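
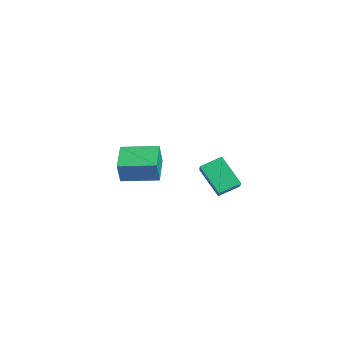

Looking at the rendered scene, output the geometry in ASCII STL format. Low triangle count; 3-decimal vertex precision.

solid 
facet normal -0.631 -0.319 0.707
outer loop
vertex 3.936 1.04 3.499
vertex 2.37 1.521 2.317
vertex 3.96 -0.152 2.982
endloop
endfacet
facet normal 0.775 -0.238 0.585
outer loop
vertex 5.21 0.479 1.583
vertex 3.936 1.04 3.499
vertex 3.96 -0.152 2.982
endloop
endfacet
facet normal -0.631 -0.319 0.707
outer loop
vertex 3.96 -0.152 2.982
vertex 2.37 1.521 2.317
vertex 2.394 0.328 1.8
endloop
endfacet
facet normal 0.019 -0.918 -0.397
outer loop
vertex 2.394 0.328 1.8
vertex 5.21 0.479 1.583
vertex 3.96 -0.152 2.982
endloop
endfacet
facet normal -0.018 0.917 0.397
outer loop
vertex 3.936 1.04 3.499
vertex 3.62 2.152 0.918
vertex 2.37 1.521 2.317
endloop
endfacet
facet normal 0.775 -0.238 0.585
outer loop
vertex 5.186 1.672 2.1
vertex 3.936 1.04 3.499
vertex 5.21 0.479 1.583
endloop
endfacet
facet normal -0.019 0.917 0.398
outer loop
vertex 5.186 1.672 2.1
vertex 3.62 2.152 0.918
vertex 3.936 1.04 3.499
endloop
endfacet
facet normal -0.775 0.238 -0.585
outer loop
vertex 2.37 1.521 2.317
vertex 3.62 2.152 0.918
vertex 2.394 0.328 1.8
endloop
endfacet
facet normal 0.019 -0.917 -0.398
outer loop
vertex 3.644 0.96 0.401
vertex 5.21 0.479 1.583
vertex 2.394 0.328 1.8
endloop
endfacet
facet normal -0.775 0.238 -0.585
outer loop
vertex 2.394 0.328 1.8
vertex 3.62 2.152 0.918
vertex 3.644 0.96 0.401
endloop
endfacet
facet normal 0.631 0.319 -0.707
outer loop
vertex 3.644 0.96 0.401
vertex 5.186 1.672 2.1
vertex 5.21 0.479 1.583
endloop
endfacet
facet normal 0.631 0.319 -0.707
outer loop
vertex 3.62 2.152 0.918
vertex 5.186 1.672 2.1
vertex 3.644 0.96 0.401
endloop
endfacet
facet normal -0.894 0.348 0.282
outer loop
vertex -3.379 -2.393 0.938
vertex -2.543 -0.4 1.131
vertex -3.707 -2.122 -0.438
endloop
endfacet
facet normal -0.386 -0.918 -0.089
outer loop
vertex -2.017 -2.78 -0.971
vertex -3.379 -2.393 0.938
vertex -3.707 -2.122 -0.438
endloop
endfacet
facet normal -0.894 0.348 0.282
outer loop
vertex -3.707 -2.122 -0.438
vertex -2.543 -0.4 1.131
vertex -2.871 -0.129 -0.245
endloop
endfacet
facet normal -0.228 0.188 -0.955
outer loop
vertex -2.871 -0.129 -0.245
vertex -2.017 -2.78 -0.971
vertex -3.707 -2.122 -0.438
endloop
endfacet
facet normal 0.228 -0.188 0.955
outer loop
vertex -3.379 -2.393 0.938
vertex -0.853 -1.058 0.598
vertex -2.543 -0.4 1.131
endloop
endfacet
facet normal -0.386 -0.918 -0.089
outer loop
vertex -1.689 -3.051 0.405
vertex -3.379 -2.393 0.938
vertex -2.017 -2.78 -0.971
endloop
endfacet
facet normal 0.228 -0.188 0.955
outer loop
vertex -1.689 -3.051 0.405
vertex -0.853 -1.058 0.598
vertex -3.379 -2.393 0.938
endloop
endfacet
facet normal 0.386 0.918 0.089
outer loop
vertex -2.543 -0.4 1.131
vertex -0.853 -1.058 0.598
vertex -2.871 -0.129 -0.245
endloop
endfacet
facet normal -0.228 0.188 -0.955
outer loop
vertex -1.181 -0.787 -0.778
vertex -2.017 -2.78 -0.971
vertex -2.871 -0.129 -0.245
endloop
endfacet
facet normal 0.386 0.918 0.089
outer loop
vertex -2.871 -0.129 -0.245
vertex -0.853 -1.058 0.598
vertex -1.181 -0.787 -0.778
endloop
endfacet
facet normal 0.894 -0.348 -0.282
outer loop
vertex -1.181 -0.787 -0.778
vertex -1.689 -3.051 0.405
vertex -2.017 -2.78 -0.971
endloop
endfacet
facet normal 0.894 -0.348 -0.282
outer loop
vertex -0.853 -1.058 0.598
vertex -1.689 -3.051 0.405
vertex -1.181 -0.787 -0.778
endloop
endfacet

endsolid


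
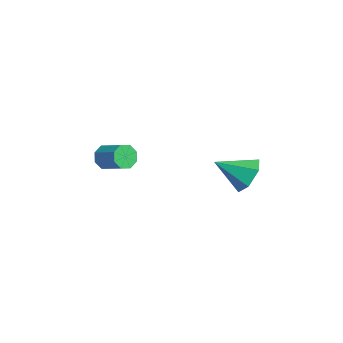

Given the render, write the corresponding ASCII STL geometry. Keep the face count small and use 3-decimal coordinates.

solid 
facet normal 0.228 0.834 -0.501
outer loop
vertex 3.974 0.464 0.989
vertex 3.111 0.744 1.062
vertex 3.717 0.964 1.704
endloop
endfacet
facet normal 0.733 -0.404 0.546
outer loop
vertex 3.974 0.464 0.989
vertex 3.717 0.964 1.704
vertex 2.749 -0.584 1.858
endloop
endfacet
facet normal 0.228 0.834 -0.501
outer loop
vertex 3.717 0.964 1.704
vertex 3.111 0.744 1.062
vertex 2.854 1.244 1.777
endloop
endfacet
facet normal 0.097 0.039 0.995
outer loop
vertex 3.717 0.964 1.704
vertex 2.854 1.244 1.777
vertex 2.749 -0.584 1.858
endloop
endfacet
facet normal 0.228 0.835 -0.502
outer loop
vertex 2.854 1.244 1.777
vertex 3.111 0.744 1.062
vertex 2.248 1.023 1.134
endloop
endfacet
facet normal -0.738 0.072 0.671
outer loop
vertex 2.854 1.244 1.777
vertex 2.248 1.023 1.134
vertex 2.749 -0.584 1.858
endloop
endfacet
facet normal 0.228 0.835 -0.501
outer loop
vertex 2.248 1.023 1.134
vertex 3.111 0.744 1.062
vertex 2.506 0.523 0.419
endloop
endfacet
facet normal -0.936 -0.338 -0.102
outer loop
vertex 2.248 1.023 1.134
vertex 2.506 0.523 0.419
vertex 2.749 -0.584 1.858
endloop
endfacet
facet normal 0.228 0.835 -0.501
outer loop
vertex 2.506 0.523 0.419
vertex 3.111 0.744 1.062
vertex 3.369 0.244 0.346
endloop
endfacet
facet normal -0.299 -0.780 -0.550
outer loop
vertex 2.506 0.523 0.419
vertex 3.369 0.244 0.346
vertex 2.749 -0.584 1.858
endloop
endfacet
facet normal 0.229 0.835 -0.501
outer loop
vertex 3.369 0.244 0.346
vertex 3.111 0.744 1.062
vertex 3.974 0.464 0.989
endloop
endfacet
facet normal 0.536 -0.814 -0.226
outer loop
vertex 3.369 0.244 0.346
vertex 3.974 0.464 0.989
vertex 2.749 -0.584 1.858
endloop
endfacet
facet normal -0.786 -0.474 -0.396
outer loop
vertex -2.078 -4.089 -0.767
vertex -2.474 -3.803 -0.323
vertex -2.262 -3.648 -0.929
endloop
endfacet
facet normal 0.498 -0.108 -0.861
outer loop
vertex -2.078 -4.089 -0.767
vertex -2.262 -3.648 -0.929
vertex -1.071 -3.483 -0.261
endloop
endfacet
facet normal 0.498 -0.106 -0.861
outer loop
vertex -1.071 -3.483 -0.261
vertex -2.262 -3.648 -0.929
vertex -1.255 -3.041 -0.422
endloop
endfacet
facet normal 0.787 0.472 0.396
outer loop
vertex -1.071 -3.483 -0.261
vertex -1.255 -3.041 -0.422
vertex -1.466 -3.197 0.183
endloop
endfacet
facet normal -0.786 -0.474 -0.396
outer loop
vertex -2.262 -3.648 -0.929
vertex -2.474 -3.803 -0.323
vertex -2.571 -3.297 -0.736
endloop
endfacet
facet normal 0.094 0.542 -0.835
outer loop
vertex -2.262 -3.648 -0.929
vertex -2.571 -3.297 -0.736
vertex -1.255 -3.041 -0.422
endloop
endfacet
facet normal 0.094 0.543 -0.835
outer loop
vertex -1.255 -3.041 -0.422
vertex -2.571 -3.297 -0.736
vertex -1.563 -2.691 -0.229
endloop
endfacet
facet normal 0.787 0.474 0.396
outer loop
vertex -1.255 -3.041 -0.422
vertex -1.563 -2.691 -0.229
vertex -1.466 -3.197 0.183
endloop
endfacet
facet normal -0.787 -0.474 -0.395
outer loop
vertex -2.571 -3.297 -0.736
vertex -2.474 -3.803 -0.323
vertex -2.822 -3.243 -0.301
endloop
endfacet
facet normal -0.365 0.874 -0.319
outer loop
vertex -2.571 -3.297 -0.736
vertex -2.822 -3.243 -0.301
vertex -1.563 -2.691 -0.229
endloop
endfacet
facet normal -0.365 0.874 -0.320
outer loop
vertex -1.563 -2.691 -0.229
vertex -2.822 -3.243 -0.301
vertex -1.815 -2.637 0.206
endloop
endfacet
facet normal 0.786 0.474 0.397
outer loop
vertex -1.563 -2.691 -0.229
vertex -1.815 -2.637 0.206
vertex -1.466 -3.197 0.183
endloop
endfacet
facet normal -0.787 -0.474 -0.395
outer loop
vertex -2.822 -3.243 -0.301
vertex -2.474 -3.803 -0.323
vertex -2.869 -3.517 0.121
endloop
endfacet
facet normal -0.610 0.694 0.383
outer loop
vertex -2.822 -3.243 -0.301
vertex -2.869 -3.517 0.121
vertex -1.815 -2.637 0.206
endloop
endfacet
facet normal -0.610 0.694 0.383
outer loop
vertex -1.815 -2.637 0.206
vertex -2.869 -3.517 0.121
vertex -1.862 -2.911 0.627
endloop
endfacet
facet normal 0.786 0.474 0.396
outer loop
vertex -1.815 -2.637 0.206
vertex -1.862 -2.911 0.627
vertex -1.466 -3.197 0.183
endloop
endfacet
facet normal -0.787 -0.472 -0.396
outer loop
vertex -2.869 -3.517 0.121
vertex -2.474 -3.803 -0.323
vertex -2.685 -3.959 0.282
endloop
endfacet
facet normal -0.497 0.107 0.861
outer loop
vertex -2.869 -3.517 0.121
vertex -2.685 -3.959 0.282
vertex -1.862 -2.911 0.627
endloop
endfacet
facet normal -0.498 0.108 0.860
outer loop
vertex -1.862 -2.911 0.627
vertex -2.685 -3.959 0.282
vertex -1.678 -3.352 0.789
endloop
endfacet
facet normal 0.786 0.474 0.396
outer loop
vertex -1.862 -2.911 0.627
vertex -1.678 -3.352 0.789
vertex -1.466 -3.197 0.183
endloop
endfacet
facet normal -0.787 -0.474 -0.396
outer loop
vertex -2.685 -3.959 0.282
vertex -2.474 -3.803 -0.323
vertex -2.377 -4.309 0.089
endloop
endfacet
facet normal -0.093 -0.542 0.835
outer loop
vertex -2.685 -3.959 0.282
vertex -2.377 -4.309 0.089
vertex -1.678 -3.352 0.789
endloop
endfacet
facet normal -0.094 -0.542 0.835
outer loop
vertex -1.678 -3.352 0.789
vertex -2.377 -4.309 0.089
vertex -1.369 -3.703 0.596
endloop
endfacet
facet normal 0.786 0.474 0.396
outer loop
vertex -1.678 -3.352 0.789
vertex -1.369 -3.703 0.596
vertex -1.466 -3.197 0.183
endloop
endfacet
facet normal -0.786 -0.474 -0.397
outer loop
vertex -2.377 -4.309 0.089
vertex -2.474 -3.803 -0.323
vertex -2.125 -4.363 -0.346
endloop
endfacet
facet normal 0.365 -0.874 0.320
outer loop
vertex -2.377 -4.309 0.089
vertex -2.125 -4.363 -0.346
vertex -1.369 -3.703 0.596
endloop
endfacet
facet normal 0.365 -0.874 0.319
outer loop
vertex -1.369 -3.703 0.596
vertex -2.125 -4.363 -0.346
vertex -1.118 -3.757 0.161
endloop
endfacet
facet normal 0.787 0.474 0.395
outer loop
vertex -1.369 -3.703 0.596
vertex -1.118 -3.757 0.161
vertex -1.466 -3.197 0.183
endloop
endfacet
facet normal -0.786 -0.474 -0.396
outer loop
vertex -2.125 -4.363 -0.346
vertex -2.474 -3.803 -0.323
vertex -2.078 -4.089 -0.767
endloop
endfacet
facet normal 0.610 -0.693 -0.383
outer loop
vertex -2.125 -4.363 -0.346
vertex -2.078 -4.089 -0.767
vertex -1.118 -3.757 0.161
endloop
endfacet
facet normal 0.610 -0.694 -0.383
outer loop
vertex -1.118 -3.757 0.161
vertex -2.078 -4.089 -0.767
vertex -1.071 -3.483 -0.261
endloop
endfacet
facet normal 0.787 0.474 0.395
outer loop
vertex -1.118 -3.757 0.161
vertex -1.071 -3.483 -0.261
vertex -1.466 -3.197 0.183
endloop
endfacet

endsolid


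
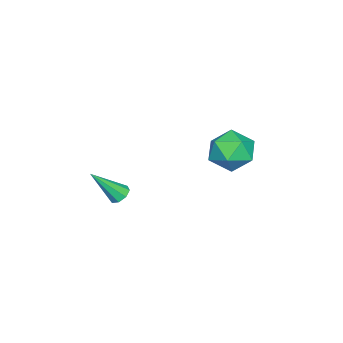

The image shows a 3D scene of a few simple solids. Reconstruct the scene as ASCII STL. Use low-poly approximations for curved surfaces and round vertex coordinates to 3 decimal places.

solid 
facet normal -0.376 0.522 -0.765
outer loop
vertex 3.719 -1.437 -2.123
vertex 3.427 -1.876 -2.279
vertex 3.338 -1.449 -1.944
endloop
endfacet
facet normal 0.289 0.692 0.662
outer loop
vertex 3.719 -1.437 -2.123
vertex 3.338 -1.449 -1.944
vertex 4.153 -2.884 -0.801
endloop
endfacet
facet normal -0.377 0.522 -0.765
outer loop
vertex 3.338 -1.449 -1.944
vertex 3.427 -1.876 -2.279
vertex 3.01 -1.711 -1.961
endloop
endfacet
facet normal -0.386 0.430 0.816
outer loop
vertex 3.338 -1.449 -1.944
vertex 3.01 -1.711 -1.961
vertex 4.153 -2.884 -0.801
endloop
endfacet
facet normal -0.376 0.523 -0.765
outer loop
vertex 3.01 -1.711 -1.961
vertex 3.427 -1.876 -2.279
vertex 2.926 -2.07 -2.165
endloop
endfacet
facet normal -0.780 -0.161 0.605
outer loop
vertex 3.01 -1.711 -1.961
vertex 2.926 -2.07 -2.165
vertex 4.153 -2.884 -0.801
endloop
endfacet
facet normal -0.376 0.522 -0.765
outer loop
vertex 2.926 -2.07 -2.165
vertex 3.427 -1.876 -2.279
vertex 3.135 -2.315 -2.435
endloop
endfacet
facet normal -0.660 -0.735 0.156
outer loop
vertex 2.926 -2.07 -2.165
vertex 3.135 -2.315 -2.435
vertex 4.153 -2.884 -0.801
endloop
endfacet
facet normal -0.376 0.522 -0.765
outer loop
vertex 3.135 -2.315 -2.435
vertex 3.427 -1.876 -2.279
vertex 3.516 -2.303 -2.614
endloop
endfacet
facet normal -0.098 -0.957 -0.272
outer loop
vertex 3.135 -2.315 -2.435
vertex 3.516 -2.303 -2.614
vertex 4.153 -2.884 -0.801
endloop
endfacet
facet normal -0.374 0.523 -0.766
outer loop
vertex 3.516 -2.303 -2.614
vertex 3.427 -1.876 -2.279
vertex 3.845 -2.041 -2.596
endloop
endfacet
facet normal 0.578 -0.696 -0.426
outer loop
vertex 3.516 -2.303 -2.614
vertex 3.845 -2.041 -2.596
vertex 4.153 -2.884 -0.801
endloop
endfacet
facet normal -0.375 0.521 -0.766
outer loop
vertex 3.845 -2.041 -2.596
vertex 3.427 -1.876 -2.279
vertex 3.929 -1.682 -2.393
endloop
endfacet
facet normal 0.971 -0.105 -0.216
outer loop
vertex 3.845 -2.041 -2.596
vertex 3.929 -1.682 -2.393
vertex 4.153 -2.884 -0.801
endloop
endfacet
facet normal -0.376 0.522 -0.766
outer loop
vertex 3.929 -1.682 -2.393
vertex 3.427 -1.876 -2.279
vertex 3.719 -1.437 -2.123
endloop
endfacet
facet normal 0.851 0.470 0.235
outer loop
vertex 3.929 -1.682 -2.393
vertex 3.719 -1.437 -2.123
vertex 4.153 -2.884 -0.801
endloop
endfacet
facet normal -0.900 0.391 -0.191
outer loop
vertex 2.576 3.587 0.899
vertex 2.104 2.819 1.553
vertex 2.434 3.791 1.985
endloop
endfacet
facet normal -0.394 0.893 -0.219
outer loop
vertex 2.576 3.587 0.899
vertex 2.434 3.791 1.985
vertex 3.384 4.087 1.482
endloop
endfacet
facet normal 0.083 0.697 -0.712
outer loop
vertex 2.576 3.587 0.899
vertex 3.384 4.087 1.482
vertex 3.641 3.297 0.739
endloop
endfacet
facet normal -0.128 0.074 -0.989
outer loop
vertex 2.576 3.587 0.899
vertex 3.641 3.297 0.739
vertex 2.849 2.513 0.783
endloop
endfacet
facet normal -0.736 -0.115 -0.667
outer loop
vertex 2.576 3.587 0.899
vertex 2.849 2.513 0.783
vertex 2.104 2.819 1.553
endloop
endfacet
facet normal -0.064 0.908 0.413
outer loop
vertex 3.384 4.087 1.482
vertex 2.434 3.791 1.985
vertex 3.411 3.627 2.497
endloop
endfacet
facet normal -0.884 0.096 0.458
outer loop
vertex 2.434 3.791 1.985
vertex 2.104 2.819 1.553
vertex 2.619 2.843 2.541
endloop
endfacet
facet normal -0.618 -0.722 -0.311
outer loop
vertex 2.104 2.819 1.553
vertex 2.849 2.513 0.783
vertex 2.876 2.053 1.798
endloop
endfacet
facet normal 0.366 -0.417 -0.832
outer loop
vertex 2.849 2.513 0.783
vertex 3.641 3.297 0.739
vertex 3.826 2.349 1.295
endloop
endfacet
facet normal 0.709 0.592 -0.384
outer loop
vertex 3.641 3.297 0.739
vertex 3.384 4.087 1.482
vertex 4.156 3.321 1.727
endloop
endfacet
facet normal 0.128 -0.074 0.989
outer loop
vertex 3.684 2.553 2.381
vertex 3.411 3.627 2.497
vertex 2.619 2.843 2.541
endloop
endfacet
facet normal -0.083 -0.697 0.712
outer loop
vertex 3.684 2.553 2.381
vertex 2.619 2.843 2.541
vertex 2.876 2.053 1.798
endloop
endfacet
facet normal 0.394 -0.893 0.219
outer loop
vertex 3.684 2.553 2.381
vertex 2.876 2.053 1.798
vertex 3.826 2.349 1.295
endloop
endfacet
facet normal 0.900 -0.391 0.191
outer loop
vertex 3.684 2.553 2.381
vertex 3.826 2.349 1.295
vertex 4.156 3.321 1.727
endloop
endfacet
facet normal 0.736 0.115 0.667
outer loop
vertex 3.684 2.553 2.381
vertex 4.156 3.321 1.727
vertex 3.411 3.627 2.497
endloop
endfacet
facet normal -0.366 0.417 0.832
outer loop
vertex 2.619 2.843 2.541
vertex 3.411 3.627 2.497
vertex 2.434 3.791 1.985
endloop
endfacet
facet normal -0.709 -0.592 0.384
outer loop
vertex 2.876 2.053 1.798
vertex 2.619 2.843 2.541
vertex 2.104 2.819 1.553
endloop
endfacet
facet normal 0.064 -0.908 -0.413
outer loop
vertex 3.826 2.349 1.295
vertex 2.876 2.053 1.798
vertex 2.849 2.513 0.783
endloop
endfacet
facet normal 0.884 -0.096 -0.458
outer loop
vertex 4.156 3.321 1.727
vertex 3.826 2.349 1.295
vertex 3.641 3.297 0.739
endloop
endfacet
facet normal 0.618 0.722 0.311
outer loop
vertex 3.411 3.627 2.497
vertex 4.156 3.321 1.727
vertex 3.384 4.087 1.482
endloop
endfacet

endsolid


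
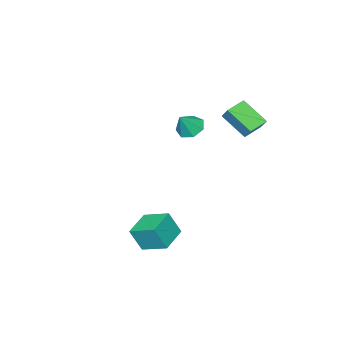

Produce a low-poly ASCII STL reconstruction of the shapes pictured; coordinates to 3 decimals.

solid 
facet normal -0.593 0.020 -0.805
outer loop
vertex -3.152 -2.237 -0.794
vertex -3.508 -1.638 -0.517
vertex -2.904 -1.659 -0.962
endloop
endfacet
facet normal 0.909 -0.411 -0.073
outer loop
vertex -3.152 -2.237 -0.794
vertex -2.904 -1.659 -0.962
vertex -2.792 -1.662 0.457
endloop
endfacet
facet normal -0.593 0.019 -0.805
outer loop
vertex -2.904 -1.659 -0.962
vertex -3.508 -1.638 -0.517
vertex -3.112 -1.065 -0.795
endloop
endfacet
facet normal 0.935 0.348 -0.073
outer loop
vertex -2.904 -1.659 -0.962
vertex -3.112 -1.065 -0.795
vertex -2.792 -1.662 0.457
endloop
endfacet
facet normal -0.592 0.019 -0.805
outer loop
vertex -3.112 -1.065 -0.795
vertex -3.508 -1.638 -0.517
vertex -3.618 -0.903 -0.419
endloop
endfacet
facet normal 0.474 0.836 0.277
outer loop
vertex -3.112 -1.065 -0.795
vertex -3.618 -0.903 -0.419
vertex -2.792 -1.662 0.457
endloop
endfacet
facet normal -0.592 0.019 -0.805
outer loop
vertex -3.618 -0.903 -0.419
vertex -3.508 -1.638 -0.517
vertex -4.041 -1.294 -0.117
endloop
endfacet
facet normal -0.126 0.688 0.715
outer loop
vertex -3.618 -0.903 -0.419
vertex -4.041 -1.294 -0.117
vertex -2.792 -1.662 0.457
endloop
endfacet
facet normal -0.592 0.020 -0.806
outer loop
vertex -4.041 -1.294 -0.117
vertex -3.508 -1.638 -0.517
vertex -4.063 -1.944 -0.117
endloop
endfacet
facet normal -0.414 0.014 0.910
outer loop
vertex -4.041 -1.294 -0.117
vertex -4.063 -1.944 -0.117
vertex -2.792 -1.662 0.457
endloop
endfacet
facet normal -0.592 0.021 -0.806
outer loop
vertex -4.063 -1.944 -0.117
vertex -3.508 -1.638 -0.517
vertex -3.668 -2.364 -0.418
endloop
endfacet
facet normal -0.173 -0.676 0.716
outer loop
vertex -4.063 -1.944 -0.117
vertex -3.668 -2.364 -0.418
vertex -2.792 -1.662 0.457
endloop
endfacet
facet normal -0.592 0.021 -0.806
outer loop
vertex -3.668 -2.364 -0.418
vertex -3.508 -1.638 -0.517
vertex -3.152 -2.237 -0.794
endloop
endfacet
facet normal 0.416 -0.866 0.278
outer loop
vertex -3.668 -2.364 -0.418
vertex -3.152 -2.237 -0.794
vertex -2.792 -1.662 0.457
endloop
endfacet
facet normal -0.945 -0.274 0.182
outer loop
vertex 1.785 0.424 -3.155
vertex 1.523 1.695 -2.603
vertex 1.436 0.857 -4.318
endloop
endfacet
facet normal 0.185 -0.901 -0.391
outer loop
vertex 2.777 1.245 -4.577
vertex 1.785 0.424 -3.155
vertex 1.436 0.857 -4.318
endloop
endfacet
facet normal -0.945 -0.273 0.182
outer loop
vertex 1.436 0.857 -4.318
vertex 1.523 1.695 -2.603
vertex 1.174 2.128 -3.767
endloop
endfacet
facet normal -0.271 0.335 -0.902
outer loop
vertex 1.174 2.128 -3.767
vertex 2.777 1.245 -4.577
vertex 1.436 0.857 -4.318
endloop
endfacet
facet normal 0.271 -0.336 0.902
outer loop
vertex 1.785 0.424 -3.155
vertex 2.864 2.083 -2.862
vertex 1.523 1.695 -2.603
endloop
endfacet
facet normal 0.186 -0.901 -0.391
outer loop
vertex 3.126 0.812 -3.413
vertex 1.785 0.424 -3.155
vertex 2.777 1.245 -4.577
endloop
endfacet
facet normal 0.271 -0.335 0.902
outer loop
vertex 3.126 0.812 -3.413
vertex 2.864 2.083 -2.862
vertex 1.785 0.424 -3.155
endloop
endfacet
facet normal -0.185 0.902 0.391
outer loop
vertex 1.523 1.695 -2.603
vertex 2.864 2.083 -2.862
vertex 1.174 2.128 -3.767
endloop
endfacet
facet normal -0.271 0.336 -0.902
outer loop
vertex 2.515 2.516 -4.025
vertex 2.777 1.245 -4.577
vertex 1.174 2.128 -3.767
endloop
endfacet
facet normal -0.186 0.901 0.391
outer loop
vertex 1.174 2.128 -3.767
vertex 2.864 2.083 -2.862
vertex 2.515 2.516 -4.025
endloop
endfacet
facet normal 0.945 0.274 -0.181
outer loop
vertex 2.515 2.516 -4.025
vertex 3.126 0.812 -3.413
vertex 2.777 1.245 -4.577
endloop
endfacet
facet normal 0.945 0.273 -0.182
outer loop
vertex 2.864 2.083 -2.862
vertex 3.126 0.812 -3.413
vertex 2.515 2.516 -4.025
endloop
endfacet
facet normal -0.974 0.055 0.222
outer loop
vertex -4.363 0.558 1.395
vertex -4.186 1.057 2.048
vertex -4.505 1.843 0.452
endloop
endfacet
facet normal -0.211 -0.593 -0.777
outer loop
vertex -3.454 1.783 0.212
vertex -4.363 0.558 1.395
vertex -4.505 1.843 0.452
endloop
endfacet
facet normal -0.974 0.055 0.222
outer loop
vertex -4.505 1.843 0.452
vertex -4.186 1.057 2.048
vertex -4.328 2.342 1.105
endloop
endfacet
facet normal -0.089 0.803 -0.589
outer loop
vertex -4.328 2.342 1.105
vertex -3.454 1.783 0.212
vertex -4.505 1.843 0.452
endloop
endfacet
facet normal 0.089 -0.803 0.589
outer loop
vertex -4.363 0.558 1.395
vertex -3.135 0.997 1.808
vertex -4.186 1.057 2.048
endloop
endfacet
facet normal -0.211 -0.593 -0.777
outer loop
vertex -3.312 0.498 1.155
vertex -4.363 0.558 1.395
vertex -3.454 1.783 0.212
endloop
endfacet
facet normal 0.089 -0.803 0.589
outer loop
vertex -3.312 0.498 1.155
vertex -3.135 0.997 1.808
vertex -4.363 0.558 1.395
endloop
endfacet
facet normal 0.211 0.593 0.777
outer loop
vertex -4.186 1.057 2.048
vertex -3.135 0.997 1.808
vertex -4.328 2.342 1.105
endloop
endfacet
facet normal -0.089 0.803 -0.589
outer loop
vertex -3.277 2.282 0.865
vertex -3.454 1.783 0.212
vertex -4.328 2.342 1.105
endloop
endfacet
facet normal 0.211 0.593 0.777
outer loop
vertex -4.328 2.342 1.105
vertex -3.135 0.997 1.808
vertex -3.277 2.282 0.865
endloop
endfacet
facet normal 0.974 -0.055 -0.222
outer loop
vertex -3.277 2.282 0.865
vertex -3.312 0.498 1.155
vertex -3.454 1.783 0.212
endloop
endfacet
facet normal 0.974 -0.055 -0.222
outer loop
vertex -3.135 0.997 1.808
vertex -3.312 0.498 1.155
vertex -3.277 2.282 0.865
endloop
endfacet

endsolid


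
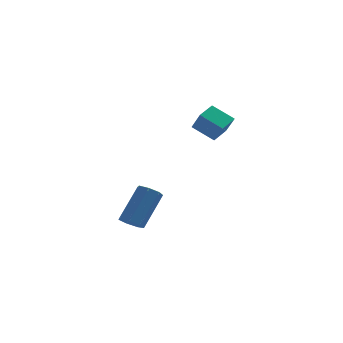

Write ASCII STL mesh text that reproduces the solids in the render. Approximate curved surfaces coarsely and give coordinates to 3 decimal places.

solid 
facet normal -0.526 -0.802 -0.282
outer loop
vertex 0.703 -1.703 3.635
vertex -0.269 -1.286 4.263
vertex 0.348 -1.148 2.717
endloop
endfacet
facet normal 0.790 -0.339 -0.510
outer loop
vertex 0.869 -0.354 2.997
vertex 0.703 -1.703 3.635
vertex 0.348 -1.148 2.717
endloop
endfacet
facet normal -0.526 -0.802 -0.282
outer loop
vertex 0.348 -1.148 2.717
vertex -0.269 -1.286 4.263
vertex -0.624 -0.731 3.345
endloop
endfacet
facet normal -0.314 0.492 -0.812
outer loop
vertex -0.624 -0.731 3.345
vertex 0.869 -0.354 2.997
vertex 0.348 -1.148 2.717
endloop
endfacet
facet normal 0.314 -0.492 0.812
outer loop
vertex 0.703 -1.703 3.635
vertex 0.252 -0.492 4.543
vertex -0.269 -1.286 4.263
endloop
endfacet
facet normal 0.790 -0.339 -0.510
outer loop
vertex 1.224 -0.909 3.915
vertex 0.703 -1.703 3.635
vertex 0.869 -0.354 2.997
endloop
endfacet
facet normal 0.314 -0.492 0.812
outer loop
vertex 1.224 -0.909 3.915
vertex 0.252 -0.492 4.543
vertex 0.703 -1.703 3.635
endloop
endfacet
facet normal -0.790 0.339 0.510
outer loop
vertex -0.269 -1.286 4.263
vertex 0.252 -0.492 4.543
vertex -0.624 -0.731 3.345
endloop
endfacet
facet normal -0.314 0.492 -0.812
outer loop
vertex -0.103 0.063 3.625
vertex 0.869 -0.354 2.997
vertex -0.624 -0.731 3.345
endloop
endfacet
facet normal -0.790 0.339 0.510
outer loop
vertex -0.624 -0.731 3.345
vertex 0.252 -0.492 4.543
vertex -0.103 0.063 3.625
endloop
endfacet
facet normal 0.526 0.802 0.282
outer loop
vertex -0.103 0.063 3.625
vertex 1.224 -0.909 3.915
vertex 0.869 -0.354 2.997
endloop
endfacet
facet normal 0.526 0.802 0.282
outer loop
vertex 0.252 -0.492 4.543
vertex 1.224 -0.909 3.915
vertex -0.103 0.063 3.625
endloop
endfacet
facet normal -0.394 -0.515 -0.761
outer loop
vertex -2.704 -1.154 -2.634
vertex -3.276 -1.101 -2.374
vertex -2.992 -0.714 -2.783
endloop
endfacet
facet normal 0.753 0.294 -0.588
outer loop
vertex -2.704 -1.154 -2.634
vertex -2.992 -0.714 -2.783
vertex -1.893 -0.093 -1.066
endloop
endfacet
facet normal 0.754 0.293 -0.588
outer loop
vertex -1.893 -0.093 -1.066
vertex -2.992 -0.714 -2.783
vertex -2.181 0.348 -1.215
endloop
endfacet
facet normal 0.395 0.515 0.761
outer loop
vertex -1.893 -0.093 -1.066
vertex -2.181 0.348 -1.215
vertex -2.464 -0.039 -0.806
endloop
endfacet
facet normal -0.394 -0.515 -0.761
outer loop
vertex -2.992 -0.714 -2.783
vertex -3.276 -1.101 -2.374
vertex -3.494 -0.565 -2.624
endloop
endfacet
facet normal 0.057 0.813 -0.580
outer loop
vertex -2.992 -0.714 -2.783
vertex -3.494 -0.565 -2.624
vertex -2.181 0.348 -1.215
endloop
endfacet
facet normal 0.056 0.813 -0.579
outer loop
vertex -2.181 0.348 -1.215
vertex -3.494 -0.565 -2.624
vertex -2.682 0.496 -1.056
endloop
endfacet
facet normal 0.394 0.516 0.761
outer loop
vertex -2.181 0.348 -1.215
vertex -2.682 0.496 -1.056
vertex -2.464 -0.039 -0.806
endloop
endfacet
facet normal -0.394 -0.515 -0.761
outer loop
vertex -3.494 -0.565 -2.624
vertex -3.276 -1.101 -2.374
vertex -3.831 -0.82 -2.277
endloop
endfacet
facet normal -0.682 0.719 -0.134
outer loop
vertex -3.494 -0.565 -2.624
vertex -3.831 -0.82 -2.277
vertex -2.682 0.496 -1.056
endloop
endfacet
facet normal -0.680 0.720 -0.136
outer loop
vertex -2.682 0.496 -1.056
vertex -3.831 -0.82 -2.277
vertex -3.02 0.242 -0.709
endloop
endfacet
facet normal 0.393 0.516 0.761
outer loop
vertex -2.682 0.496 -1.056
vertex -3.02 0.242 -0.709
vertex -2.464 -0.039 -0.806
endloop
endfacet
facet normal -0.394 -0.516 -0.761
outer loop
vertex -3.831 -0.82 -2.277
vertex -3.276 -1.101 -2.374
vertex -3.75 -1.286 -2.003
endloop
endfacet
facet normal -0.907 0.085 0.412
outer loop
vertex -3.831 -0.82 -2.277
vertex -3.75 -1.286 -2.003
vertex -3.02 0.242 -0.709
endloop
endfacet
facet normal -0.907 0.085 0.412
outer loop
vertex -3.02 0.242 -0.709
vertex -3.75 -1.286 -2.003
vertex -2.939 -0.224 -0.435
endloop
endfacet
facet normal 0.393 0.516 0.761
outer loop
vertex -3.02 0.242 -0.709
vertex -2.939 -0.224 -0.435
vertex -2.464 -0.039 -0.806
endloop
endfacet
facet normal -0.394 -0.516 -0.761
outer loop
vertex -3.75 -1.286 -2.003
vertex -3.276 -1.101 -2.374
vertex -3.312 -1.613 -2.008
endloop
endfacet
facet normal -0.451 -0.613 0.649
outer loop
vertex -3.75 -1.286 -2.003
vertex -3.312 -1.613 -2.008
vertex -2.939 -0.224 -0.435
endloop
endfacet
facet normal -0.449 -0.614 0.649
outer loop
vertex -2.939 -0.224 -0.435
vertex -3.312 -1.613 -2.008
vertex -2.5 -0.551 -0.441
endloop
endfacet
facet normal 0.394 0.515 0.761
outer loop
vertex -2.939 -0.224 -0.435
vertex -2.5 -0.551 -0.441
vertex -2.464 -0.039 -0.806
endloop
endfacet
facet normal -0.394 -0.516 -0.761
outer loop
vertex -3.312 -1.613 -2.008
vertex -3.276 -1.101 -2.374
vertex -2.847 -1.554 -2.289
endloop
endfacet
facet normal 0.347 -0.850 0.396
outer loop
vertex -3.312 -1.613 -2.008
vertex -2.847 -1.554 -2.289
vertex -2.5 -0.551 -0.441
endloop
endfacet
facet normal 0.347 -0.850 0.396
outer loop
vertex -2.5 -0.551 -0.441
vertex -2.847 -1.554 -2.289
vertex -2.035 -0.492 -0.721
endloop
endfacet
facet normal 0.393 0.515 0.762
outer loop
vertex -2.5 -0.551 -0.441
vertex -2.035 -0.492 -0.721
vertex -2.464 -0.039 -0.806
endloop
endfacet
facet normal -0.394 -0.516 -0.761
outer loop
vertex -2.847 -1.554 -2.289
vertex -3.276 -1.101 -2.374
vertex -2.704 -1.154 -2.634
endloop
endfacet
facet normal 0.881 -0.447 -0.153
outer loop
vertex -2.847 -1.554 -2.289
vertex -2.704 -1.154 -2.634
vertex -2.035 -0.492 -0.721
endloop
endfacet
facet normal 0.881 -0.447 -0.154
outer loop
vertex -2.035 -0.492 -0.721
vertex -2.704 -1.154 -2.634
vertex -1.893 -0.093 -1.066
endloop
endfacet
facet normal 0.395 0.516 0.760
outer loop
vertex -2.035 -0.492 -0.721
vertex -1.893 -0.093 -1.066
vertex -2.464 -0.039 -0.806
endloop
endfacet

endsolid


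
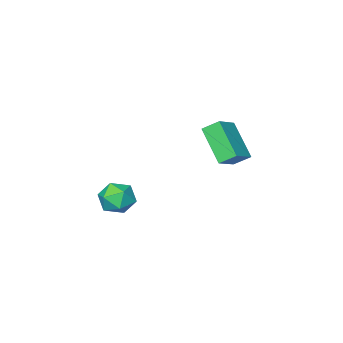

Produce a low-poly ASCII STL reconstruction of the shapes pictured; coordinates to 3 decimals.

solid 
facet normal -0.552 0.598 0.581
outer loop
vertex -2.582 -1.318 0.756
vertex -1.571 -0.932 1.318
vertex -2.409 0.073 -0.512
endloop
endfacet
facet normal -0.829 -0.317 -0.461
outer loop
vertex -1.929 -0.448 -1.018
vertex -2.582 -1.318 0.756
vertex -2.409 0.073 -0.512
endloop
endfacet
facet normal -0.552 0.598 0.581
outer loop
vertex -2.409 0.073 -0.512
vertex -1.571 -0.932 1.318
vertex -1.398 0.459 0.05
endloop
endfacet
facet normal 0.092 0.736 -0.671
outer loop
vertex -1.398 0.459 0.05
vertex -1.929 -0.448 -1.018
vertex -2.409 0.073 -0.512
endloop
endfacet
facet normal -0.092 -0.736 0.671
outer loop
vertex -2.582 -1.318 0.756
vertex -1.091 -1.453 0.812
vertex -1.571 -0.932 1.318
endloop
endfacet
facet normal -0.829 -0.317 -0.461
outer loop
vertex -2.102 -1.839 0.25
vertex -2.582 -1.318 0.756
vertex -1.929 -0.448 -1.018
endloop
endfacet
facet normal -0.092 -0.736 0.671
outer loop
vertex -2.102 -1.839 0.25
vertex -1.091 -1.453 0.812
vertex -2.582 -1.318 0.756
endloop
endfacet
facet normal 0.829 0.317 0.461
outer loop
vertex -1.571 -0.932 1.318
vertex -1.091 -1.453 0.812
vertex -1.398 0.459 0.05
endloop
endfacet
facet normal 0.092 0.736 -0.671
outer loop
vertex -0.918 -0.062 -0.456
vertex -1.929 -0.448 -1.018
vertex -1.398 0.459 0.05
endloop
endfacet
facet normal 0.829 0.317 0.461
outer loop
vertex -1.398 0.459 0.05
vertex -1.091 -1.453 0.812
vertex -0.918 -0.062 -0.456
endloop
endfacet
facet normal 0.552 -0.598 -0.581
outer loop
vertex -0.918 -0.062 -0.456
vertex -2.102 -1.839 0.25
vertex -1.929 -0.448 -1.018
endloop
endfacet
facet normal 0.552 -0.598 -0.581
outer loop
vertex -1.091 -1.453 0.812
vertex -2.102 -1.839 0.25
vertex -0.918 -0.062 -0.456
endloop
endfacet
facet normal -0.448 -0.528 0.722
outer loop
vertex 2.597 -0.986 -0.984
vertex 2.884 -1.689 -1.32
vertex 3.334 -1.289 -0.748
endloop
endfacet
facet normal -0.259 0.118 0.959
outer loop
vertex 2.597 -0.986 -0.984
vertex 3.334 -1.289 -0.748
vertex 3.242 -0.473 -0.873
endloop
endfacet
facet normal -0.577 0.607 0.547
outer loop
vertex 2.597 -0.986 -0.984
vertex 3.242 -0.473 -0.873
vertex 2.735 -0.369 -1.523
endloop
endfacet
facet normal -0.963 0.263 0.055
outer loop
vertex 2.597 -0.986 -0.984
vertex 2.735 -0.369 -1.523
vertex 2.514 -1.12 -1.799
endloop
endfacet
facet normal -0.884 -0.438 0.162
outer loop
vertex 2.597 -0.986 -0.984
vertex 2.514 -1.12 -1.799
vertex 2.884 -1.689 -1.32
endloop
endfacet
facet normal 0.447 0.184 0.875
outer loop
vertex 3.242 -0.473 -0.873
vertex 3.334 -1.289 -0.748
vertex 3.926 -0.86 -1.141
endloop
endfacet
facet normal 0.140 -0.860 0.491
outer loop
vertex 3.334 -1.289 -0.748
vertex 2.884 -1.689 -1.32
vertex 3.705 -1.611 -1.417
endloop
endfacet
facet normal -0.566 -0.714 -0.412
outer loop
vertex 2.884 -1.689 -1.32
vertex 2.514 -1.12 -1.799
vertex 3.198 -1.507 -2.067
endloop
endfacet
facet normal -0.693 0.419 -0.586
outer loop
vertex 2.514 -1.12 -1.799
vertex 2.735 -0.369 -1.523
vertex 3.106 -0.691 -2.192
endloop
endfacet
facet normal -0.068 0.976 0.209
outer loop
vertex 2.735 -0.369 -1.523
vertex 3.242 -0.473 -0.873
vertex 3.556 -0.291 -1.62
endloop
endfacet
facet normal 0.963 -0.263 -0.055
outer loop
vertex 3.843 -0.994 -1.956
vertex 3.926 -0.86 -1.141
vertex 3.705 -1.611 -1.417
endloop
endfacet
facet normal 0.577 -0.607 -0.547
outer loop
vertex 3.843 -0.994 -1.956
vertex 3.705 -1.611 -1.417
vertex 3.198 -1.507 -2.067
endloop
endfacet
facet normal 0.259 -0.118 -0.959
outer loop
vertex 3.843 -0.994 -1.956
vertex 3.198 -1.507 -2.067
vertex 3.106 -0.691 -2.192
endloop
endfacet
facet normal 0.448 0.528 -0.722
outer loop
vertex 3.843 -0.994 -1.956
vertex 3.106 -0.691 -2.192
vertex 3.556 -0.291 -1.62
endloop
endfacet
facet normal 0.884 0.438 -0.162
outer loop
vertex 3.843 -0.994 -1.956
vertex 3.556 -0.291 -1.62
vertex 3.926 -0.86 -1.141
endloop
endfacet
facet normal 0.693 -0.419 0.586
outer loop
vertex 3.705 -1.611 -1.417
vertex 3.926 -0.86 -1.141
vertex 3.334 -1.289 -0.748
endloop
endfacet
facet normal 0.068 -0.976 -0.209
outer loop
vertex 3.198 -1.507 -2.067
vertex 3.705 -1.611 -1.417
vertex 2.884 -1.689 -1.32
endloop
endfacet
facet normal -0.447 -0.184 -0.875
outer loop
vertex 3.106 -0.691 -2.192
vertex 3.198 -1.507 -2.067
vertex 2.514 -1.12 -1.799
endloop
endfacet
facet normal -0.140 0.860 -0.491
outer loop
vertex 3.556 -0.291 -1.62
vertex 3.106 -0.691 -2.192
vertex 2.735 -0.369 -1.523
endloop
endfacet
facet normal 0.566 0.714 0.412
outer loop
vertex 3.926 -0.86 -1.141
vertex 3.556 -0.291 -1.62
vertex 3.242 -0.473 -0.873
endloop
endfacet

endsolid


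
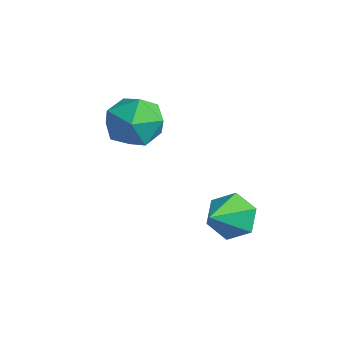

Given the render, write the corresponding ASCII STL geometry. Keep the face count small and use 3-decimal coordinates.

solid 
facet normal -0.375 0.785 -0.494
outer loop
vertex -0.319 0.028 -2.907
vertex -0.52 0.28 -2.354
vertex 0.064 0.42 -2.575
endloop
endfacet
facet normal 0.802 -0.451 -0.393
outer loop
vertex -0.319 0.028 -2.907
vertex 0.064 0.42 -2.575
vertex -0.12 -0.56 -1.826
endloop
endfacet
facet normal -0.375 0.785 -0.493
outer loop
vertex 0.064 0.42 -2.575
vertex -0.52 0.28 -2.354
vertex -0.138 0.671 -2.022
endloop
endfacet
facet normal 0.946 0.064 0.317
outer loop
vertex 0.064 0.42 -2.575
vertex -0.138 0.671 -2.022
vertex -0.12 -0.56 -1.826
endloop
endfacet
facet normal -0.375 0.785 -0.493
outer loop
vertex -0.138 0.671 -2.022
vertex -0.52 0.28 -2.354
vertex -0.722 0.531 -1.801
endloop
endfacet
facet normal 0.317 0.154 0.936
outer loop
vertex -0.138 0.671 -2.022
vertex -0.722 0.531 -1.801
vertex -0.12 -0.56 -1.826
endloop
endfacet
facet normal -0.374 0.785 -0.493
outer loop
vertex -0.722 0.531 -1.801
vertex -0.52 0.28 -2.354
vertex -1.105 0.14 -2.133
endloop
endfacet
facet normal -0.457 -0.272 0.847
outer loop
vertex -0.722 0.531 -1.801
vertex -1.105 0.14 -2.133
vertex -0.12 -0.56 -1.826
endloop
endfacet
facet normal -0.374 0.785 -0.493
outer loop
vertex -1.105 0.14 -2.133
vertex -0.52 0.28 -2.354
vertex -0.903 -0.111 -2.686
endloop
endfacet
facet normal -0.602 -0.787 0.137
outer loop
vertex -1.105 0.14 -2.133
vertex -0.903 -0.111 -2.686
vertex -0.12 -0.56 -1.826
endloop
endfacet
facet normal -0.374 0.785 -0.494
outer loop
vertex -0.903 -0.111 -2.686
vertex -0.52 0.28 -2.354
vertex -0.319 0.028 -2.907
endloop
endfacet
facet normal 0.026 -0.876 -0.481
outer loop
vertex -0.903 -0.111 -2.686
vertex -0.319 0.028 -2.907
vertex -0.12 -0.56 -1.826
endloop
endfacet
facet normal 0.386 0.922 0.033
outer loop
vertex -2.763 -0.119 -0.755
vertex -3.107 0.0 -0.055
vertex -2.38 -0.303 -0.091
endloop
endfacet
facet normal 0.810 0.481 -0.334
outer loop
vertex -2.763 -0.119 -0.755
vertex -2.38 -0.303 -0.091
vertex -2.348 -0.788 -0.712
endloop
endfacet
facet normal 0.432 0.212 -0.877
outer loop
vertex -2.763 -0.119 -0.755
vertex -2.348 -0.788 -0.712
vertex -3.056 -0.784 -1.06
endloop
endfacet
facet normal -0.226 0.486 -0.844
outer loop
vertex -2.763 -0.119 -0.755
vertex -3.056 -0.784 -1.06
vertex -3.525 -0.297 -0.654
endloop
endfacet
facet normal -0.254 0.925 -0.282
outer loop
vertex -2.763 -0.119 -0.755
vertex -3.525 -0.297 -0.654
vertex -3.107 0.0 -0.055
endloop
endfacet
facet normal 0.994 -0.057 0.096
outer loop
vertex -2.348 -0.788 -0.712
vertex -2.38 -0.303 -0.091
vertex -2.435 -1.083 0.014
endloop
endfacet
facet normal 0.307 0.655 0.690
outer loop
vertex -2.38 -0.303 -0.091
vertex -3.107 0.0 -0.055
vertex -2.904 -0.596 0.42
endloop
endfacet
facet normal -0.729 0.660 0.181
outer loop
vertex -3.107 0.0 -0.055
vertex -3.525 -0.297 -0.654
vertex -3.612 -0.592 0.072
endloop
endfacet
facet normal -0.683 -0.050 -0.729
outer loop
vertex -3.525 -0.297 -0.654
vertex -3.056 -0.784 -1.06
vertex -3.58 -1.077 -0.549
endloop
endfacet
facet normal 0.382 -0.493 -0.782
outer loop
vertex -3.056 -0.784 -1.06
vertex -2.348 -0.788 -0.712
vertex -2.853 -1.38 -0.585
endloop
endfacet
facet normal 0.226 -0.486 0.844
outer loop
vertex -3.197 -1.261 0.115
vertex -2.435 -1.083 0.014
vertex -2.904 -0.596 0.42
endloop
endfacet
facet normal -0.432 -0.212 0.877
outer loop
vertex -3.197 -1.261 0.115
vertex -2.904 -0.596 0.42
vertex -3.612 -0.592 0.072
endloop
endfacet
facet normal -0.810 -0.481 0.334
outer loop
vertex -3.197 -1.261 0.115
vertex -3.612 -0.592 0.072
vertex -3.58 -1.077 -0.549
endloop
endfacet
facet normal -0.386 -0.922 -0.033
outer loop
vertex -3.197 -1.261 0.115
vertex -3.58 -1.077 -0.549
vertex -2.853 -1.38 -0.585
endloop
endfacet
facet normal 0.254 -0.925 0.282
outer loop
vertex -3.197 -1.261 0.115
vertex -2.853 -1.38 -0.585
vertex -2.435 -1.083 0.014
endloop
endfacet
facet normal 0.683 0.050 0.729
outer loop
vertex -2.904 -0.596 0.42
vertex -2.435 -1.083 0.014
vertex -2.38 -0.303 -0.091
endloop
endfacet
facet normal -0.382 0.493 0.782
outer loop
vertex -3.612 -0.592 0.072
vertex -2.904 -0.596 0.42
vertex -3.107 0.0 -0.055
endloop
endfacet
facet normal -0.994 0.057 -0.096
outer loop
vertex -3.58 -1.077 -0.549
vertex -3.612 -0.592 0.072
vertex -3.525 -0.297 -0.654
endloop
endfacet
facet normal -0.307 -0.655 -0.690
outer loop
vertex -2.853 -1.38 -0.585
vertex -3.58 -1.077 -0.549
vertex -3.056 -0.784 -1.06
endloop
endfacet
facet normal 0.729 -0.660 -0.181
outer loop
vertex -2.435 -1.083 0.014
vertex -2.853 -1.38 -0.585
vertex -2.348 -0.788 -0.712
endloop
endfacet

endsolid


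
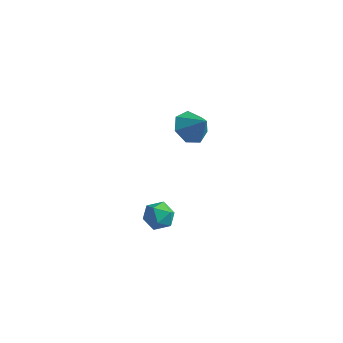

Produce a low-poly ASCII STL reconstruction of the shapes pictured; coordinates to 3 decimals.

solid 
facet normal -0.461 0.278 0.843
outer loop
vertex 3.009 -2.314 -3.617
vertex 3.545 -2.724 -3.189
vertex 3.68 -1.957 -3.368
endloop
endfacet
facet normal -0.536 0.774 0.335
outer loop
vertex 3.009 -2.314 -3.617
vertex 3.68 -1.957 -3.368
vertex 3.408 -1.825 -4.108
endloop
endfacet
facet normal -0.854 0.468 -0.228
outer loop
vertex 3.009 -2.314 -3.617
vertex 3.408 -1.825 -4.108
vertex 3.106 -2.511 -4.386
endloop
endfacet
facet normal -0.974 -0.216 -0.067
outer loop
vertex 3.009 -2.314 -3.617
vertex 3.106 -2.511 -4.386
vertex 3.19 -3.066 -3.818
endloop
endfacet
facet normal -0.731 -0.335 0.595
outer loop
vertex 3.009 -2.314 -3.617
vertex 3.19 -3.066 -3.818
vertex 3.545 -2.724 -3.189
endloop
endfacet
facet normal 0.116 0.984 0.133
outer loop
vertex 3.408 -1.825 -4.108
vertex 3.68 -1.957 -3.368
vertex 4.19 -1.934 -3.982
endloop
endfacet
facet normal 0.236 0.181 0.955
outer loop
vertex 3.68 -1.957 -3.368
vertex 3.545 -2.724 -3.189
vertex 4.274 -2.489 -3.414
endloop
endfacet
facet normal -0.202 -0.808 0.553
outer loop
vertex 3.545 -2.724 -3.189
vertex 3.19 -3.066 -3.818
vertex 3.972 -3.175 -3.692
endloop
endfacet
facet normal -0.593 -0.618 -0.516
outer loop
vertex 3.19 -3.066 -3.818
vertex 3.106 -2.511 -4.386
vertex 3.7 -3.043 -4.432
endloop
endfacet
facet normal -0.397 0.489 -0.776
outer loop
vertex 3.106 -2.511 -4.386
vertex 3.408 -1.825 -4.108
vertex 3.835 -2.276 -4.611
endloop
endfacet
facet normal 0.974 0.216 0.067
outer loop
vertex 4.371 -2.686 -4.183
vertex 4.19 -1.934 -3.982
vertex 4.274 -2.489 -3.414
endloop
endfacet
facet normal 0.854 -0.468 0.228
outer loop
vertex 4.371 -2.686 -4.183
vertex 4.274 -2.489 -3.414
vertex 3.972 -3.175 -3.692
endloop
endfacet
facet normal 0.536 -0.774 -0.335
outer loop
vertex 4.371 -2.686 -4.183
vertex 3.972 -3.175 -3.692
vertex 3.7 -3.043 -4.432
endloop
endfacet
facet normal 0.461 -0.278 -0.843
outer loop
vertex 4.371 -2.686 -4.183
vertex 3.7 -3.043 -4.432
vertex 3.835 -2.276 -4.611
endloop
endfacet
facet normal 0.731 0.335 -0.595
outer loop
vertex 4.371 -2.686 -4.183
vertex 3.835 -2.276 -4.611
vertex 4.19 -1.934 -3.982
endloop
endfacet
facet normal 0.593 0.618 0.516
outer loop
vertex 4.274 -2.489 -3.414
vertex 4.19 -1.934 -3.982
vertex 3.68 -1.957 -3.368
endloop
endfacet
facet normal 0.397 -0.489 0.776
outer loop
vertex 3.972 -3.175 -3.692
vertex 4.274 -2.489 -3.414
vertex 3.545 -2.724 -3.189
endloop
endfacet
facet normal -0.116 -0.984 -0.133
outer loop
vertex 3.7 -3.043 -4.432
vertex 3.972 -3.175 -3.692
vertex 3.19 -3.066 -3.818
endloop
endfacet
facet normal -0.236 -0.181 -0.955
outer loop
vertex 3.835 -2.276 -4.611
vertex 3.7 -3.043 -4.432
vertex 3.106 -2.511 -4.386
endloop
endfacet
facet normal 0.202 0.808 -0.553
outer loop
vertex 4.19 -1.934 -3.982
vertex 3.835 -2.276 -4.611
vertex 3.408 -1.825 -4.108
endloop
endfacet
facet normal -0.671 0.128 -0.730
outer loop
vertex 3.112 4.021 -3.579
vertex 2.48 3.506 -3.089
vertex 2.629 4.444 -3.061
endloop
endfacet
facet normal 0.745 0.646 0.167
outer loop
vertex 3.112 4.021 -3.579
vertex 2.629 4.444 -3.061
vertex 3.38 3.334 -2.111
endloop
endfacet
facet normal -0.671 0.128 -0.730
outer loop
vertex 2.629 4.444 -3.061
vertex 2.48 3.506 -3.089
vertex 2.035 4.161 -2.565
endloop
endfacet
facet normal 0.215 0.715 0.665
outer loop
vertex 2.629 4.444 -3.061
vertex 2.035 4.161 -2.565
vertex 3.38 3.334 -2.111
endloop
endfacet
facet normal -0.671 0.129 -0.731
outer loop
vertex 2.035 4.161 -2.565
vertex 2.48 3.506 -3.089
vertex 1.776 3.385 -2.464
endloop
endfacet
facet normal -0.205 0.193 0.959
outer loop
vertex 2.035 4.161 -2.565
vertex 1.776 3.385 -2.464
vertex 3.38 3.334 -2.111
endloop
endfacet
facet normal -0.671 0.128 -0.731
outer loop
vertex 1.776 3.385 -2.464
vertex 2.48 3.506 -3.089
vertex 2.048 2.7 -2.834
endloop
endfacet
facet normal -0.199 -0.526 0.827
outer loop
vertex 1.776 3.385 -2.464
vertex 2.048 2.7 -2.834
vertex 3.38 3.334 -2.111
endloop
endfacet
facet normal -0.671 0.128 -0.730
outer loop
vertex 2.048 2.7 -2.834
vertex 2.48 3.506 -3.089
vertex 2.645 2.622 -3.396
endloop
endfacet
facet normal 0.229 -0.901 0.368
outer loop
vertex 2.048 2.7 -2.834
vertex 2.645 2.622 -3.396
vertex 3.38 3.334 -2.111
endloop
endfacet
facet normal -0.671 0.128 -0.730
outer loop
vertex 2.645 2.622 -3.396
vertex 2.48 3.506 -3.089
vertex 3.119 3.21 -3.728
endloop
endfacet
facet normal 0.756 -0.650 -0.072
outer loop
vertex 2.645 2.622 -3.396
vertex 3.119 3.21 -3.728
vertex 3.38 3.334 -2.111
endloop
endfacet
facet normal -0.671 0.128 -0.730
outer loop
vertex 3.119 3.21 -3.728
vertex 2.48 3.506 -3.089
vertex 3.112 4.021 -3.579
endloop
endfacet
facet normal 0.986 0.038 -0.162
outer loop
vertex 3.119 3.21 -3.728
vertex 3.112 4.021 -3.579
vertex 3.38 3.334 -2.111
endloop
endfacet

endsolid


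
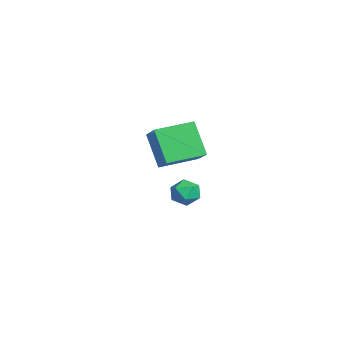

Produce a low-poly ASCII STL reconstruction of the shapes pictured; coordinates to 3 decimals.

solid 
facet normal 0.263 -0.131 0.956
outer loop
vertex -0.767 1.558 -3.072
vertex -1.534 1.2 -2.91
vertex -0.872 0.707 -3.16
endloop
endfacet
facet normal 0.835 -0.158 0.527
outer loop
vertex -0.767 1.558 -3.072
vertex -0.872 0.707 -3.16
vertex -0.419 1.148 -3.746
endloop
endfacet
facet normal 0.872 0.459 0.171
outer loop
vertex -0.767 1.558 -3.072
vertex -0.419 1.148 -3.746
vertex -0.8 1.913 -3.858
endloop
endfacet
facet normal 0.324 0.867 0.378
outer loop
vertex -0.767 1.558 -3.072
vertex -0.8 1.913 -3.858
vertex -1.49 1.945 -3.341
endloop
endfacet
facet normal -0.052 0.502 0.863
outer loop
vertex -0.767 1.558 -3.072
vertex -1.49 1.945 -3.341
vertex -1.534 1.2 -2.91
endloop
endfacet
facet normal 0.731 -0.680 0.054
outer loop
vertex -0.419 1.148 -3.746
vertex -0.872 0.707 -3.16
vertex -0.97 0.535 -3.999
endloop
endfacet
facet normal -0.192 -0.637 0.747
outer loop
vertex -0.872 0.707 -3.16
vertex -1.534 1.2 -2.91
vertex -1.66 0.567 -3.482
endloop
endfacet
facet normal -0.704 0.386 0.596
outer loop
vertex -1.534 1.2 -2.91
vertex -1.49 1.945 -3.341
vertex -2.041 1.332 -3.594
endloop
endfacet
facet normal -0.096 0.977 -0.189
outer loop
vertex -1.49 1.945 -3.341
vertex -0.8 1.913 -3.858
vertex -1.588 1.773 -4.18
endloop
endfacet
facet normal 0.790 0.317 -0.525
outer loop
vertex -0.8 1.913 -3.858
vertex -0.419 1.148 -3.746
vertex -0.926 1.28 -4.43
endloop
endfacet
facet normal -0.324 -0.867 -0.378
outer loop
vertex -1.693 0.922 -4.268
vertex -0.97 0.535 -3.999
vertex -1.66 0.567 -3.482
endloop
endfacet
facet normal -0.872 -0.459 -0.171
outer loop
vertex -1.693 0.922 -4.268
vertex -1.66 0.567 -3.482
vertex -2.041 1.332 -3.594
endloop
endfacet
facet normal -0.835 0.158 -0.527
outer loop
vertex -1.693 0.922 -4.268
vertex -2.041 1.332 -3.594
vertex -1.588 1.773 -4.18
endloop
endfacet
facet normal -0.263 0.131 -0.956
outer loop
vertex -1.693 0.922 -4.268
vertex -1.588 1.773 -4.18
vertex -0.926 1.28 -4.43
endloop
endfacet
facet normal 0.052 -0.502 -0.863
outer loop
vertex -1.693 0.922 -4.268
vertex -0.926 1.28 -4.43
vertex -0.97 0.535 -3.999
endloop
endfacet
facet normal 0.096 -0.977 0.189
outer loop
vertex -1.66 0.567 -3.482
vertex -0.97 0.535 -3.999
vertex -0.872 0.707 -3.16
endloop
endfacet
facet normal -0.790 -0.317 0.525
outer loop
vertex -2.041 1.332 -3.594
vertex -1.66 0.567 -3.482
vertex -1.534 1.2 -2.91
endloop
endfacet
facet normal -0.731 0.680 -0.054
outer loop
vertex -1.588 1.773 -4.18
vertex -2.041 1.332 -3.594
vertex -1.49 1.945 -3.341
endloop
endfacet
facet normal 0.192 0.637 -0.747
outer loop
vertex -0.926 1.28 -4.43
vertex -1.588 1.773 -4.18
vertex -0.8 1.913 -3.858
endloop
endfacet
facet normal 0.704 -0.386 -0.596
outer loop
vertex -0.97 0.535 -3.999
vertex -0.926 1.28 -4.43
vertex -0.419 1.148 -3.746
endloop
endfacet
facet normal -0.510 -0.220 0.832
outer loop
vertex 4.15 -0.86 3.164
vertex 3.745 1.001 3.409
vertex 2.64 -1.059 2.186
endloop
endfacet
facet normal 0.210 -0.969 -0.128
outer loop
vertex 3.655 -0.621 0.531
vertex 4.15 -0.86 3.164
vertex 2.64 -1.059 2.186
endloop
endfacet
facet normal -0.510 -0.220 0.832
outer loop
vertex 2.64 -1.059 2.186
vertex 3.745 1.001 3.409
vertex 2.236 0.802 2.431
endloop
endfacet
facet normal -0.834 -0.110 -0.541
outer loop
vertex 2.236 0.802 2.431
vertex 3.655 -0.621 0.531
vertex 2.64 -1.059 2.186
endloop
endfacet
facet normal 0.834 0.110 0.541
outer loop
vertex 4.15 -0.86 3.164
vertex 4.76 1.439 1.754
vertex 3.745 1.001 3.409
endloop
endfacet
facet normal 0.210 -0.969 -0.128
outer loop
vertex 5.164 -0.422 1.509
vertex 4.15 -0.86 3.164
vertex 3.655 -0.621 0.531
endloop
endfacet
facet normal 0.834 0.110 0.540
outer loop
vertex 5.164 -0.422 1.509
vertex 4.76 1.439 1.754
vertex 4.15 -0.86 3.164
endloop
endfacet
facet normal -0.210 0.969 0.127
outer loop
vertex 3.745 1.001 3.409
vertex 4.76 1.439 1.754
vertex 2.236 0.802 2.431
endloop
endfacet
facet normal -0.834 -0.110 -0.540
outer loop
vertex 3.25 1.24 0.776
vertex 3.655 -0.621 0.531
vertex 2.236 0.802 2.431
endloop
endfacet
facet normal -0.210 0.969 0.128
outer loop
vertex 2.236 0.802 2.431
vertex 4.76 1.439 1.754
vertex 3.25 1.24 0.776
endloop
endfacet
facet normal 0.510 0.220 -0.832
outer loop
vertex 3.25 1.24 0.776
vertex 5.164 -0.422 1.509
vertex 3.655 -0.621 0.531
endloop
endfacet
facet normal 0.510 0.220 -0.832
outer loop
vertex 4.76 1.439 1.754
vertex 5.164 -0.422 1.509
vertex 3.25 1.24 0.776
endloop
endfacet

endsolid


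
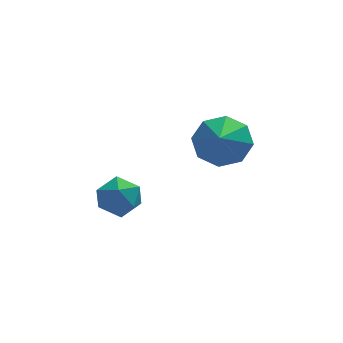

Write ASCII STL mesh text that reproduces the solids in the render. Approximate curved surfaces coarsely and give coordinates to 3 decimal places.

solid 
facet normal 0.207 0.728 -0.654
outer loop
vertex 3.585 -0.661 -1.457
vertex 3.062 0.002 -0.885
vertex 4.033 -0.309 -0.923
endloop
endfacet
facet normal 0.512 -0.849 0.130
outer loop
vertex 3.585 -0.661 -1.457
vertex 4.033 -0.309 -0.923
vertex 2.798 -0.922 -0.055
endloop
endfacet
facet normal 0.207 0.728 -0.654
outer loop
vertex 4.033 -0.309 -0.923
vertex 3.062 0.002 -0.885
vertex 3.912 0.225 -0.367
endloop
endfacet
facet normal 0.652 -0.471 0.594
outer loop
vertex 4.033 -0.309 -0.923
vertex 3.912 0.225 -0.367
vertex 2.798 -0.922 -0.055
endloop
endfacet
facet normal 0.208 0.728 -0.654
outer loop
vertex 3.912 0.225 -0.367
vertex 3.062 0.002 -0.885
vertex 3.293 0.629 -0.114
endloop
endfacet
facet normal 0.337 -0.072 0.939
outer loop
vertex 3.912 0.225 -0.367
vertex 3.293 0.629 -0.114
vertex 2.798 -0.922 -0.055
endloop
endfacet
facet normal 0.207 0.728 -0.654
outer loop
vertex 3.293 0.629 -0.114
vertex 3.062 0.002 -0.885
vertex 2.539 0.665 -0.313
endloop
endfacet
facet normal -0.248 0.116 0.962
outer loop
vertex 3.293 0.629 -0.114
vertex 2.539 0.665 -0.313
vertex 2.798 -0.922 -0.055
endloop
endfacet
facet normal 0.208 0.728 -0.653
outer loop
vertex 2.539 0.665 -0.313
vertex 3.062 0.002 -0.885
vertex 2.091 0.313 -0.848
endloop
endfacet
facet normal -0.761 -0.019 0.649
outer loop
vertex 2.539 0.665 -0.313
vertex 2.091 0.313 -0.848
vertex 2.798 -0.922 -0.055
endloop
endfacet
facet normal 0.208 0.728 -0.653
outer loop
vertex 2.091 0.313 -0.848
vertex 3.062 0.002 -0.885
vertex 2.213 -0.221 -1.404
endloop
endfacet
facet normal -0.899 -0.397 0.184
outer loop
vertex 2.091 0.313 -0.848
vertex 2.213 -0.221 -1.404
vertex 2.798 -0.922 -0.055
endloop
endfacet
facet normal 0.209 0.727 -0.654
outer loop
vertex 2.213 -0.221 -1.404
vertex 3.062 0.002 -0.885
vertex 2.831 -0.625 -1.656
endloop
endfacet
facet normal -0.585 -0.795 -0.160
outer loop
vertex 2.213 -0.221 -1.404
vertex 2.831 -0.625 -1.656
vertex 2.798 -0.922 -0.055
endloop
endfacet
facet normal 0.207 0.728 -0.654
outer loop
vertex 2.831 -0.625 -1.656
vertex 3.062 0.002 -0.885
vertex 3.585 -0.661 -1.457
endloop
endfacet
facet normal 0.001 -0.983 -0.182
outer loop
vertex 2.831 -0.625 -1.656
vertex 3.585 -0.661 -1.457
vertex 2.798 -0.922 -0.055
endloop
endfacet
facet normal -0.576 0.593 0.563
outer loop
vertex -0.974 -1.464 -1.571
vertex -1.294 -2.132 -1.194
vertex -0.615 -1.766 -0.885
endloop
endfacet
facet normal 0.035 0.921 0.387
outer loop
vertex -0.974 -1.464 -1.571
vertex -0.615 -1.766 -0.885
vertex -0.146 -1.515 -1.524
endloop
endfacet
facet normal 0.076 0.943 -0.325
outer loop
vertex -0.974 -1.464 -1.571
vertex -0.146 -1.515 -1.524
vertex -0.536 -1.725 -2.226
endloop
endfacet
facet normal -0.507 0.629 -0.590
outer loop
vertex -0.974 -1.464 -1.571
vertex -0.536 -1.725 -2.226
vertex -1.245 -2.106 -2.023
endloop
endfacet
facet normal -0.910 0.413 -0.041
outer loop
vertex -0.974 -1.464 -1.571
vertex -1.245 -2.106 -2.023
vertex -1.294 -2.132 -1.194
endloop
endfacet
facet normal 0.576 0.523 0.628
outer loop
vertex -0.146 -1.515 -1.524
vertex -0.615 -1.766 -0.885
vertex 0.045 -2.214 -1.117
endloop
endfacet
facet normal -0.411 -0.008 0.912
outer loop
vertex -0.615 -1.766 -0.885
vertex -1.294 -2.132 -1.194
vertex -0.664 -2.595 -0.914
endloop
endfacet
facet normal -0.952 -0.298 -0.066
outer loop
vertex -1.294 -2.132 -1.194
vertex -1.245 -2.106 -2.023
vertex -1.054 -2.805 -1.616
endloop
endfacet
facet normal -0.300 0.051 -0.953
outer loop
vertex -1.245 -2.106 -2.023
vertex -0.536 -1.725 -2.226
vertex -0.585 -2.554 -2.255
endloop
endfacet
facet normal 0.643 0.558 -0.524
outer loop
vertex -0.536 -1.725 -2.226
vertex -0.146 -1.515 -1.524
vertex 0.094 -2.188 -1.946
endloop
endfacet
facet normal 0.507 -0.629 0.590
outer loop
vertex -0.226 -2.856 -1.569
vertex 0.045 -2.214 -1.117
vertex -0.664 -2.595 -0.914
endloop
endfacet
facet normal -0.076 -0.943 0.325
outer loop
vertex -0.226 -2.856 -1.569
vertex -0.664 -2.595 -0.914
vertex -1.054 -2.805 -1.616
endloop
endfacet
facet normal -0.035 -0.921 -0.387
outer loop
vertex -0.226 -2.856 -1.569
vertex -1.054 -2.805 -1.616
vertex -0.585 -2.554 -2.255
endloop
endfacet
facet normal 0.576 -0.593 -0.563
outer loop
vertex -0.226 -2.856 -1.569
vertex -0.585 -2.554 -2.255
vertex 0.094 -2.188 -1.946
endloop
endfacet
facet normal 0.910 -0.413 0.041
outer loop
vertex -0.226 -2.856 -1.569
vertex 0.094 -2.188 -1.946
vertex 0.045 -2.214 -1.117
endloop
endfacet
facet normal 0.300 -0.051 0.953
outer loop
vertex -0.664 -2.595 -0.914
vertex 0.045 -2.214 -1.117
vertex -0.615 -1.766 -0.885
endloop
endfacet
facet normal -0.643 -0.558 0.524
outer loop
vertex -1.054 -2.805 -1.616
vertex -0.664 -2.595 -0.914
vertex -1.294 -2.132 -1.194
endloop
endfacet
facet normal -0.576 -0.523 -0.628
outer loop
vertex -0.585 -2.554 -2.255
vertex -1.054 -2.805 -1.616
vertex -1.245 -2.106 -2.023
endloop
endfacet
facet normal 0.411 0.008 -0.912
outer loop
vertex 0.094 -2.188 -1.946
vertex -0.585 -2.554 -2.255
vertex -0.536 -1.725 -2.226
endloop
endfacet
facet normal 0.952 0.298 0.066
outer loop
vertex 0.045 -2.214 -1.117
vertex 0.094 -2.188 -1.946
vertex -0.146 -1.515 -1.524
endloop
endfacet

endsolid


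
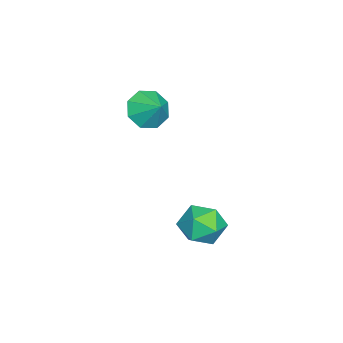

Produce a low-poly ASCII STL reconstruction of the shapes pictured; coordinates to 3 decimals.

solid 
facet normal -0.548 -0.598 -0.585
outer loop
vertex -0.747 0.384 1.881
vertex -1.572 0.538 2.496
vertex -1.185 1.008 1.653
endloop
endfacet
facet normal 0.834 0.501 -0.231
outer loop
vertex -0.747 0.384 1.881
vertex -1.185 1.008 1.653
vertex -0.908 1.262 3.204
endloop
endfacet
facet normal -0.548 -0.598 -0.585
outer loop
vertex -1.185 1.008 1.653
vertex -1.572 0.538 2.496
vertex -1.85 1.357 1.919
endloop
endfacet
facet normal 0.385 0.897 -0.216
outer loop
vertex -1.185 1.008 1.653
vertex -1.85 1.357 1.919
vertex -0.908 1.262 3.204
endloop
endfacet
facet normal -0.548 -0.598 -0.585
outer loop
vertex -1.85 1.357 1.919
vertex -1.572 0.538 2.496
vertex -2.351 1.226 2.523
endloop
endfacet
facet normal -0.090 0.986 0.139
outer loop
vertex -1.85 1.357 1.919
vertex -2.351 1.226 2.523
vertex -0.908 1.262 3.204
endloop
endfacet
facet normal -0.549 -0.598 -0.584
outer loop
vertex -2.351 1.226 2.523
vertex -1.572 0.538 2.496
vertex -2.396 0.692 3.112
endloop
endfacet
facet normal -0.313 0.715 0.625
outer loop
vertex -2.351 1.226 2.523
vertex -2.396 0.692 3.112
vertex -0.908 1.262 3.204
endloop
endfacet
facet normal -0.548 -0.598 -0.584
outer loop
vertex -2.396 0.692 3.112
vertex -1.572 0.538 2.496
vertex -1.958 0.068 3.34
endloop
endfacet
facet normal -0.152 0.243 0.958
outer loop
vertex -2.396 0.692 3.112
vertex -1.958 0.068 3.34
vertex -0.908 1.262 3.204
endloop
endfacet
facet normal -0.548 -0.598 -0.584
outer loop
vertex -1.958 0.068 3.34
vertex -1.572 0.538 2.496
vertex -1.294 -0.281 3.074
endloop
endfacet
facet normal 0.297 -0.154 0.942
outer loop
vertex -1.958 0.068 3.34
vertex -1.294 -0.281 3.074
vertex -0.908 1.262 3.204
endloop
endfacet
facet normal -0.547 -0.599 -0.585
outer loop
vertex -1.294 -0.281 3.074
vertex -1.572 0.538 2.496
vertex -0.792 -0.15 2.47
endloop
endfacet
facet normal 0.771 -0.243 0.588
outer loop
vertex -1.294 -0.281 3.074
vertex -0.792 -0.15 2.47
vertex -0.908 1.262 3.204
endloop
endfacet
facet normal -0.548 -0.599 -0.585
outer loop
vertex -0.792 -0.15 2.47
vertex -1.572 0.538 2.496
vertex -0.747 0.384 1.881
endloop
endfacet
facet normal 0.994 0.029 0.102
outer loop
vertex -0.792 -0.15 2.47
vertex -0.747 0.384 1.881
vertex -0.908 1.262 3.204
endloop
endfacet
facet normal 0.341 0.905 -0.254
outer loop
vertex 3.892 4.403 -1.317
vertex 3.182 4.865 -0.626
vertex 4.181 4.586 -0.278
endloop
endfacet
facet normal 0.856 0.414 -0.311
outer loop
vertex 3.892 4.403 -1.317
vertex 4.181 4.586 -0.278
vertex 4.458 3.647 -0.765
endloop
endfacet
facet normal 0.634 -0.087 -0.769
outer loop
vertex 3.892 4.403 -1.317
vertex 4.458 3.647 -0.765
vertex 3.631 3.345 -1.413
endloop
endfacet
facet normal -0.018 0.095 -0.995
outer loop
vertex 3.892 4.403 -1.317
vertex 3.631 3.345 -1.413
vertex 2.842 4.098 -1.327
endloop
endfacet
facet normal -0.199 0.708 -0.678
outer loop
vertex 3.892 4.403 -1.317
vertex 2.842 4.098 -1.327
vertex 3.182 4.865 -0.626
endloop
endfacet
facet normal 0.939 0.107 0.328
outer loop
vertex 4.458 3.647 -0.765
vertex 4.181 4.586 -0.278
vertex 4.098 3.642 0.267
endloop
endfacet
facet normal 0.106 0.902 0.419
outer loop
vertex 4.181 4.586 -0.278
vertex 3.182 4.865 -0.626
vertex 3.309 4.395 0.353
endloop
endfacet
facet normal -0.768 0.583 -0.265
outer loop
vertex 3.182 4.865 -0.626
vertex 2.842 4.098 -1.327
vertex 2.482 4.093 -0.295
endloop
endfacet
facet normal -0.475 -0.408 -0.780
outer loop
vertex 2.842 4.098 -1.327
vertex 3.631 3.345 -1.413
vertex 2.759 3.154 -0.782
endloop
endfacet
facet normal 0.580 -0.703 -0.413
outer loop
vertex 3.631 3.345 -1.413
vertex 4.458 3.647 -0.765
vertex 3.758 2.875 -0.434
endloop
endfacet
facet normal 0.018 -0.095 0.995
outer loop
vertex 3.048 3.337 0.257
vertex 4.098 3.642 0.267
vertex 3.309 4.395 0.353
endloop
endfacet
facet normal -0.634 0.087 0.769
outer loop
vertex 3.048 3.337 0.257
vertex 3.309 4.395 0.353
vertex 2.482 4.093 -0.295
endloop
endfacet
facet normal -0.856 -0.414 0.311
outer loop
vertex 3.048 3.337 0.257
vertex 2.482 4.093 -0.295
vertex 2.759 3.154 -0.782
endloop
endfacet
facet normal -0.341 -0.905 0.254
outer loop
vertex 3.048 3.337 0.257
vertex 2.759 3.154 -0.782
vertex 3.758 2.875 -0.434
endloop
endfacet
facet normal 0.199 -0.708 0.678
outer loop
vertex 3.048 3.337 0.257
vertex 3.758 2.875 -0.434
vertex 4.098 3.642 0.267
endloop
endfacet
facet normal 0.475 0.408 0.780
outer loop
vertex 3.309 4.395 0.353
vertex 4.098 3.642 0.267
vertex 4.181 4.586 -0.278
endloop
endfacet
facet normal -0.580 0.703 0.413
outer loop
vertex 2.482 4.093 -0.295
vertex 3.309 4.395 0.353
vertex 3.182 4.865 -0.626
endloop
endfacet
facet normal -0.939 -0.107 -0.328
outer loop
vertex 2.759 3.154 -0.782
vertex 2.482 4.093 -0.295
vertex 2.842 4.098 -1.327
endloop
endfacet
facet normal -0.106 -0.902 -0.419
outer loop
vertex 3.758 2.875 -0.434
vertex 2.759 3.154 -0.782
vertex 3.631 3.345 -1.413
endloop
endfacet
facet normal 0.768 -0.583 0.265
outer loop
vertex 4.098 3.642 0.267
vertex 3.758 2.875 -0.434
vertex 4.458 3.647 -0.765
endloop
endfacet

endsolid


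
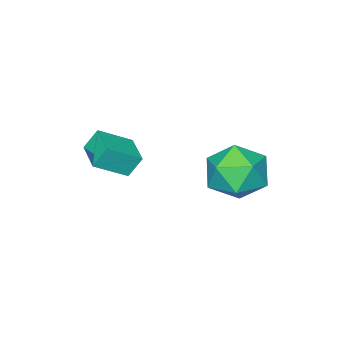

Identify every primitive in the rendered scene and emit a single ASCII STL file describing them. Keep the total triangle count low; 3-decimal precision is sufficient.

solid 
facet normal -0.703 -0.226 0.674
outer loop
vertex -3.087 -0.89 -1.046
vertex -2.975 -2.052 -1.319
vertex -2.299 -1.572 -0.453
endloop
endfacet
facet normal -0.343 0.358 0.868
outer loop
vertex -3.087 -0.89 -1.046
vertex -2.299 -1.572 -0.453
vertex -1.996 -0.463 -0.791
endloop
endfacet
facet normal -0.411 0.843 0.348
outer loop
vertex -3.087 -0.89 -1.046
vertex -1.996 -0.463 -0.791
vertex -2.484 -0.257 -1.867
endloop
endfacet
facet normal -0.813 0.557 -0.167
outer loop
vertex -3.087 -0.89 -1.046
vertex -2.484 -0.257 -1.867
vertex -3.09 -1.239 -2.193
endloop
endfacet
facet normal -0.994 -0.104 0.034
outer loop
vertex -3.087 -0.89 -1.046
vertex -3.09 -1.239 -2.193
vertex -2.975 -2.052 -1.319
endloop
endfacet
facet normal 0.347 0.185 0.919
outer loop
vertex -1.996 -0.463 -0.791
vertex -2.299 -1.572 -0.453
vertex -1.21 -1.361 -0.907
endloop
endfacet
facet normal -0.236 -0.760 0.605
outer loop
vertex -2.299 -1.572 -0.453
vertex -2.975 -2.052 -1.319
vertex -1.816 -2.343 -1.233
endloop
endfacet
facet normal -0.706 -0.562 -0.430
outer loop
vertex -2.975 -2.052 -1.319
vertex -3.09 -1.239 -2.193
vertex -2.304 -2.137 -2.309
endloop
endfacet
facet normal -0.414 0.506 -0.757
outer loop
vertex -3.09 -1.239 -2.193
vertex -2.484 -0.257 -1.867
vertex -2.001 -1.028 -2.647
endloop
endfacet
facet normal 0.237 0.968 0.078
outer loop
vertex -2.484 -0.257 -1.867
vertex -1.996 -0.463 -0.791
vertex -1.325 -0.548 -1.781
endloop
endfacet
facet normal 0.813 -0.557 0.167
outer loop
vertex -1.213 -1.71 -2.054
vertex -1.21 -1.361 -0.907
vertex -1.816 -2.343 -1.233
endloop
endfacet
facet normal 0.411 -0.843 -0.348
outer loop
vertex -1.213 -1.71 -2.054
vertex -1.816 -2.343 -1.233
vertex -2.304 -2.137 -2.309
endloop
endfacet
facet normal 0.343 -0.358 -0.868
outer loop
vertex -1.213 -1.71 -2.054
vertex -2.304 -2.137 -2.309
vertex -2.001 -1.028 -2.647
endloop
endfacet
facet normal 0.703 0.226 -0.674
outer loop
vertex -1.213 -1.71 -2.054
vertex -2.001 -1.028 -2.647
vertex -1.325 -0.548 -1.781
endloop
endfacet
facet normal 0.994 0.104 -0.034
outer loop
vertex -1.213 -1.71 -2.054
vertex -1.325 -0.548 -1.781
vertex -1.21 -1.361 -0.907
endloop
endfacet
facet normal 0.414 -0.506 0.757
outer loop
vertex -1.816 -2.343 -1.233
vertex -1.21 -1.361 -0.907
vertex -2.299 -1.572 -0.453
endloop
endfacet
facet normal -0.237 -0.968 -0.078
outer loop
vertex -2.304 -2.137 -2.309
vertex -1.816 -2.343 -1.233
vertex -2.975 -2.052 -1.319
endloop
endfacet
facet normal -0.347 -0.185 -0.919
outer loop
vertex -2.001 -1.028 -2.647
vertex -2.304 -2.137 -2.309
vertex -3.09 -1.239 -2.193
endloop
endfacet
facet normal 0.236 0.760 -0.605
outer loop
vertex -1.325 -0.548 -1.781
vertex -2.001 -1.028 -2.647
vertex -2.484 -0.257 -1.867
endloop
endfacet
facet normal 0.706 0.562 0.430
outer loop
vertex -1.21 -1.361 -0.907
vertex -1.325 -0.548 -1.781
vertex -1.996 -0.463 -0.791
endloop
endfacet
facet normal -0.435 0.293 0.851
outer loop
vertex 1.293 -4.172 0.728
vertex 1.904 -3.083 0.666
vertex 0.273 -3.639 0.023
endloop
endfacet
facet normal -0.489 -0.871 0.050
outer loop
vertex 0.656 -3.897 -0.726
vertex 1.293 -4.172 0.728
vertex 0.273 -3.639 0.023
endloop
endfacet
facet normal -0.435 0.293 0.851
outer loop
vertex 0.273 -3.639 0.023
vertex 1.904 -3.083 0.666
vertex 0.884 -2.55 -0.039
endloop
endfacet
facet normal -0.756 0.394 -0.522
outer loop
vertex 0.884 -2.55 -0.039
vertex 0.656 -3.897 -0.726
vertex 0.273 -3.639 0.023
endloop
endfacet
facet normal 0.756 -0.394 0.522
outer loop
vertex 1.293 -4.172 0.728
vertex 2.287 -3.341 -0.083
vertex 1.904 -3.083 0.666
endloop
endfacet
facet normal -0.489 -0.871 0.050
outer loop
vertex 1.676 -4.43 -0.021
vertex 1.293 -4.172 0.728
vertex 0.656 -3.897 -0.726
endloop
endfacet
facet normal 0.756 -0.394 0.522
outer loop
vertex 1.676 -4.43 -0.021
vertex 2.287 -3.341 -0.083
vertex 1.293 -4.172 0.728
endloop
endfacet
facet normal 0.489 0.871 -0.050
outer loop
vertex 1.904 -3.083 0.666
vertex 2.287 -3.341 -0.083
vertex 0.884 -2.55 -0.039
endloop
endfacet
facet normal -0.756 0.394 -0.522
outer loop
vertex 1.267 -2.808 -0.788
vertex 0.656 -3.897 -0.726
vertex 0.884 -2.55 -0.039
endloop
endfacet
facet normal 0.489 0.871 -0.050
outer loop
vertex 0.884 -2.55 -0.039
vertex 2.287 -3.341 -0.083
vertex 1.267 -2.808 -0.788
endloop
endfacet
facet normal 0.435 -0.293 -0.851
outer loop
vertex 1.267 -2.808 -0.788
vertex 1.676 -4.43 -0.021
vertex 0.656 -3.897 -0.726
endloop
endfacet
facet normal 0.435 -0.293 -0.851
outer loop
vertex 2.287 -3.341 -0.083
vertex 1.676 -4.43 -0.021
vertex 1.267 -2.808 -0.788
endloop
endfacet

endsolid


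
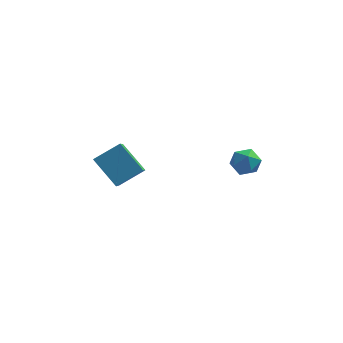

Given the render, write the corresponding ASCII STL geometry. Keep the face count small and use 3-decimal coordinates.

solid 
facet normal -0.094 0.103 0.990
outer loop
vertex 2.52 0.722 -1.814
vertex 1.878 0.435 -1.845
vertex 2.442 0.025 -1.749
endloop
endfacet
facet normal 0.590 0.009 0.807
outer loop
vertex 2.52 0.722 -1.814
vertex 2.442 0.025 -1.749
vertex 2.969 0.286 -2.137
endloop
endfacet
facet normal 0.770 0.529 0.356
outer loop
vertex 2.52 0.722 -1.814
vertex 2.969 0.286 -2.137
vertex 2.731 0.858 -2.472
endloop
endfacet
facet normal 0.198 0.945 0.259
outer loop
vertex 2.52 0.722 -1.814
vertex 2.731 0.858 -2.472
vertex 2.056 0.95 -2.292
endloop
endfacet
facet normal -0.336 0.681 0.651
outer loop
vertex 2.52 0.722 -1.814
vertex 2.056 0.95 -2.292
vertex 1.878 0.435 -1.845
endloop
endfacet
facet normal 0.642 -0.613 0.460
outer loop
vertex 2.969 0.286 -2.137
vertex 2.442 0.025 -1.749
vertex 2.604 -0.27 -2.368
endloop
endfacet
facet normal -0.464 -0.462 0.756
outer loop
vertex 2.442 0.025 -1.749
vertex 1.878 0.435 -1.845
vertex 1.929 -0.178 -2.188
endloop
endfacet
facet normal -0.855 0.475 0.207
outer loop
vertex 1.878 0.435 -1.845
vertex 2.056 0.95 -2.292
vertex 1.691 0.394 -2.523
endloop
endfacet
facet normal 0.009 0.904 -0.428
outer loop
vertex 2.056 0.95 -2.292
vertex 2.731 0.858 -2.472
vertex 2.218 0.655 -2.911
endloop
endfacet
facet normal 0.935 0.230 -0.272
outer loop
vertex 2.731 0.858 -2.472
vertex 2.969 0.286 -2.137
vertex 2.782 0.245 -2.815
endloop
endfacet
facet normal -0.198 -0.945 -0.259
outer loop
vertex 2.14 -0.042 -2.846
vertex 2.604 -0.27 -2.368
vertex 1.929 -0.178 -2.188
endloop
endfacet
facet normal -0.770 -0.529 -0.356
outer loop
vertex 2.14 -0.042 -2.846
vertex 1.929 -0.178 -2.188
vertex 1.691 0.394 -2.523
endloop
endfacet
facet normal -0.590 -0.009 -0.807
outer loop
vertex 2.14 -0.042 -2.846
vertex 1.691 0.394 -2.523
vertex 2.218 0.655 -2.911
endloop
endfacet
facet normal 0.094 -0.103 -0.990
outer loop
vertex 2.14 -0.042 -2.846
vertex 2.218 0.655 -2.911
vertex 2.782 0.245 -2.815
endloop
endfacet
facet normal 0.336 -0.681 -0.651
outer loop
vertex 2.14 -0.042 -2.846
vertex 2.782 0.245 -2.815
vertex 2.604 -0.27 -2.368
endloop
endfacet
facet normal -0.009 -0.904 0.428
outer loop
vertex 1.929 -0.178 -2.188
vertex 2.604 -0.27 -2.368
vertex 2.442 0.025 -1.749
endloop
endfacet
facet normal -0.935 -0.230 0.272
outer loop
vertex 1.691 0.394 -2.523
vertex 1.929 -0.178 -2.188
vertex 1.878 0.435 -1.845
endloop
endfacet
facet normal -0.642 0.613 -0.460
outer loop
vertex 2.218 0.655 -2.911
vertex 1.691 0.394 -2.523
vertex 2.056 0.95 -2.292
endloop
endfacet
facet normal 0.464 0.462 -0.756
outer loop
vertex 2.782 0.245 -2.815
vertex 2.218 0.655 -2.911
vertex 2.731 0.858 -2.472
endloop
endfacet
facet normal 0.855 -0.475 -0.207
outer loop
vertex 2.604 -0.27 -2.368
vertex 2.782 0.245 -2.815
vertex 2.969 0.286 -2.137
endloop
endfacet
facet normal -0.768 -0.433 -0.472
outer loop
vertex -2.475 -2.176 -2.318
vertex -3.468 -1.507 -1.318
vertex -2.635 -0.488 -3.607
endloop
endfacet
facet normal 0.637 -0.429 -0.641
outer loop
vertex -1.652 0.067 -3.002
vertex -2.475 -2.176 -2.318
vertex -2.635 -0.488 -3.607
endloop
endfacet
facet normal -0.768 -0.433 -0.472
outer loop
vertex -2.635 -0.488 -3.607
vertex -3.468 -1.507 -1.318
vertex -3.628 0.181 -2.607
endloop
endfacet
facet normal -0.075 0.793 -0.605
outer loop
vertex -3.628 0.181 -2.607
vertex -1.652 0.067 -3.002
vertex -2.635 -0.488 -3.607
endloop
endfacet
facet normal 0.075 -0.793 0.605
outer loop
vertex -2.475 -2.176 -2.318
vertex -2.485 -0.952 -0.713
vertex -3.468 -1.507 -1.318
endloop
endfacet
facet normal 0.637 -0.429 -0.641
outer loop
vertex -1.492 -1.621 -1.713
vertex -2.475 -2.176 -2.318
vertex -1.652 0.067 -3.002
endloop
endfacet
facet normal 0.075 -0.793 0.605
outer loop
vertex -1.492 -1.621 -1.713
vertex -2.485 -0.952 -0.713
vertex -2.475 -2.176 -2.318
endloop
endfacet
facet normal -0.637 0.429 0.641
outer loop
vertex -3.468 -1.507 -1.318
vertex -2.485 -0.952 -0.713
vertex -3.628 0.181 -2.607
endloop
endfacet
facet normal -0.075 0.793 -0.605
outer loop
vertex -2.645 0.736 -2.002
vertex -1.652 0.067 -3.002
vertex -3.628 0.181 -2.607
endloop
endfacet
facet normal -0.637 0.429 0.641
outer loop
vertex -3.628 0.181 -2.607
vertex -2.485 -0.952 -0.713
vertex -2.645 0.736 -2.002
endloop
endfacet
facet normal 0.768 0.433 0.472
outer loop
vertex -2.645 0.736 -2.002
vertex -1.492 -1.621 -1.713
vertex -1.652 0.067 -3.002
endloop
endfacet
facet normal 0.768 0.433 0.472
outer loop
vertex -2.485 -0.952 -0.713
vertex -1.492 -1.621 -1.713
vertex -2.645 0.736 -2.002
endloop
endfacet

endsolid
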